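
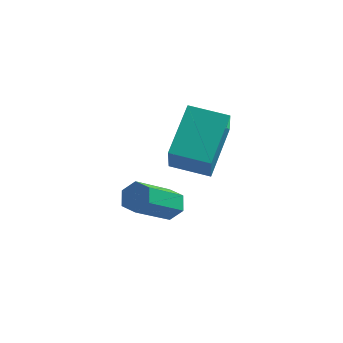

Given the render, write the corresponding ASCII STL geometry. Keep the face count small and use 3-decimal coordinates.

solid 
facet normal 0.413 0.644 -0.644
outer loop
vertex 2.289 3.675 -3.805
vertex 1.892 3.531 -4.203
vertex 1.788 3.967 -3.834
endloop
endfacet
facet normal 0.292 0.577 0.763
outer loop
vertex 2.289 3.675 -3.805
vertex 1.788 3.967 -3.834
vertex 1.506 2.453 -2.58
endloop
endfacet
facet normal 0.291 0.577 0.763
outer loop
vertex 1.506 2.453 -2.58
vertex 1.788 3.967 -3.834
vertex 1.005 2.744 -2.609
endloop
endfacet
facet normal -0.411 -0.644 0.646
outer loop
vertex 1.506 2.453 -2.58
vertex 1.005 2.744 -2.609
vertex 1.108 2.309 -2.977
endloop
endfacet
facet normal 0.413 0.644 -0.644
outer loop
vertex 1.788 3.967 -3.834
vertex 1.892 3.531 -4.203
vertex 1.391 3.823 -4.232
endloop
endfacet
facet normal -0.602 0.724 0.338
outer loop
vertex 1.788 3.967 -3.834
vertex 1.391 3.823 -4.232
vertex 1.005 2.744 -2.609
endloop
endfacet
facet normal -0.601 0.724 0.338
outer loop
vertex 1.005 2.744 -2.609
vertex 1.391 3.823 -4.232
vertex 0.608 2.6 -3.006
endloop
endfacet
facet normal -0.412 -0.643 0.645
outer loop
vertex 1.005 2.744 -2.609
vertex 0.608 2.6 -3.006
vertex 1.108 2.309 -2.977
endloop
endfacet
facet normal 0.412 0.643 -0.646
outer loop
vertex 1.391 3.823 -4.232
vertex 1.892 3.531 -4.203
vertex 1.494 3.387 -4.6
endloop
endfacet
facet normal -0.894 0.147 -0.424
outer loop
vertex 1.391 3.823 -4.232
vertex 1.494 3.387 -4.6
vertex 0.608 2.6 -3.006
endloop
endfacet
facet normal -0.894 0.148 -0.424
outer loop
vertex 0.608 2.6 -3.006
vertex 1.494 3.387 -4.6
vertex 0.711 2.165 -3.375
endloop
endfacet
facet normal -0.412 -0.644 0.644
outer loop
vertex 0.608 2.6 -3.006
vertex 0.711 2.165 -3.375
vertex 1.108 2.309 -2.977
endloop
endfacet
facet normal 0.411 0.644 -0.646
outer loop
vertex 1.494 3.387 -4.6
vertex 1.892 3.531 -4.203
vertex 1.995 3.096 -4.571
endloop
endfacet
facet normal -0.291 -0.578 -0.762
outer loop
vertex 1.494 3.387 -4.6
vertex 1.995 3.096 -4.571
vertex 0.711 2.165 -3.375
endloop
endfacet
facet normal -0.292 -0.577 -0.763
outer loop
vertex 0.711 2.165 -3.375
vertex 1.995 3.096 -4.571
vertex 1.212 1.873 -3.346
endloop
endfacet
facet normal -0.413 -0.644 0.644
outer loop
vertex 0.711 2.165 -3.375
vertex 1.212 1.873 -3.346
vertex 1.108 2.309 -2.977
endloop
endfacet
facet normal 0.412 0.643 -0.645
outer loop
vertex 1.995 3.096 -4.571
vertex 1.892 3.531 -4.203
vertex 2.392 3.24 -4.174
endloop
endfacet
facet normal 0.601 -0.724 -0.339
outer loop
vertex 1.995 3.096 -4.571
vertex 2.392 3.24 -4.174
vertex 1.212 1.873 -3.346
endloop
endfacet
facet normal 0.601 -0.724 -0.338
outer loop
vertex 1.212 1.873 -3.346
vertex 2.392 3.24 -4.174
vertex 1.609 2.017 -2.948
endloop
endfacet
facet normal -0.413 -0.644 0.644
outer loop
vertex 1.212 1.873 -3.346
vertex 1.609 2.017 -2.948
vertex 1.108 2.309 -2.977
endloop
endfacet
facet normal 0.412 0.644 -0.644
outer loop
vertex 2.392 3.24 -4.174
vertex 1.892 3.531 -4.203
vertex 2.289 3.675 -3.805
endloop
endfacet
facet normal 0.894 -0.148 0.424
outer loop
vertex 2.392 3.24 -4.174
vertex 2.289 3.675 -3.805
vertex 1.609 2.017 -2.948
endloop
endfacet
facet normal 0.893 -0.147 0.424
outer loop
vertex 1.609 2.017 -2.948
vertex 2.289 3.675 -3.805
vertex 1.506 2.453 -2.58
endloop
endfacet
facet normal -0.412 -0.643 0.646
outer loop
vertex 1.609 2.017 -2.948
vertex 1.506 2.453 -2.58
vertex 1.108 2.309 -2.977
endloop
endfacet
facet normal -0.987 0.039 0.159
outer loop
vertex 2.429 3.642 0.518
vertex 2.257 4.458 -0.753
vertex 2.201 2.015 -0.495
endloop
endfacet
facet normal 0.113 -0.537 0.836
outer loop
vertex 3.523 1.962 -0.707
vertex 2.429 3.642 0.518
vertex 2.201 2.015 -0.495
endloop
endfacet
facet normal -0.987 0.039 0.159
outer loop
vertex 2.201 2.015 -0.495
vertex 2.257 4.458 -0.753
vertex 2.029 2.831 -1.766
endloop
endfacet
facet normal -0.118 -0.843 -0.525
outer loop
vertex 2.029 2.831 -1.766
vertex 3.523 1.962 -0.707
vertex 2.201 2.015 -0.495
endloop
endfacet
facet normal 0.118 0.843 0.525
outer loop
vertex 2.429 3.642 0.518
vertex 3.579 4.405 -0.965
vertex 2.257 4.458 -0.753
endloop
endfacet
facet normal 0.113 -0.537 0.836
outer loop
vertex 3.751 3.589 0.306
vertex 2.429 3.642 0.518
vertex 3.523 1.962 -0.707
endloop
endfacet
facet normal 0.118 0.843 0.525
outer loop
vertex 3.751 3.589 0.306
vertex 3.579 4.405 -0.965
vertex 2.429 3.642 0.518
endloop
endfacet
facet normal -0.113 0.537 -0.836
outer loop
vertex 2.257 4.458 -0.753
vertex 3.579 4.405 -0.965
vertex 2.029 2.831 -1.766
endloop
endfacet
facet normal -0.118 -0.843 -0.525
outer loop
vertex 3.351 2.778 -1.978
vertex 3.523 1.962 -0.707
vertex 2.029 2.831 -1.766
endloop
endfacet
facet normal -0.113 0.537 -0.836
outer loop
vertex 2.029 2.831 -1.766
vertex 3.579 4.405 -0.965
vertex 3.351 2.778 -1.978
endloop
endfacet
facet normal 0.987 -0.039 -0.159
outer loop
vertex 3.351 2.778 -1.978
vertex 3.751 3.589 0.306
vertex 3.523 1.962 -0.707
endloop
endfacet
facet normal 0.987 -0.039 -0.159
outer loop
vertex 3.579 4.405 -0.965
vertex 3.751 3.589 0.306
vertex 3.351 2.778 -1.978
endloop
endfacet

endsolid


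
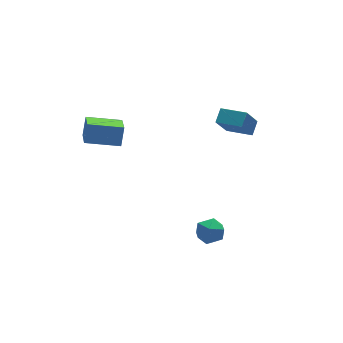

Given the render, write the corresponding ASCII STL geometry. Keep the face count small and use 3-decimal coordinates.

solid 
facet normal -0.904 0.394 0.165
outer loop
vertex -3.88 1.669 3.502
vertex -3.373 3.145 2.755
vertex -4.278 1.231 2.367
endloop
endfacet
facet normal -0.293 -0.853 0.432
outer loop
vertex -2.407 0.415 2.025
vertex -3.88 1.669 3.502
vertex -4.278 1.231 2.367
endloop
endfacet
facet normal -0.904 0.394 0.165
outer loop
vertex -4.278 1.231 2.367
vertex -3.373 3.145 2.755
vertex -3.771 2.707 1.62
endloop
endfacet
facet normal -0.311 -0.342 -0.887
outer loop
vertex -3.771 2.707 1.62
vertex -2.407 0.415 2.025
vertex -4.278 1.231 2.367
endloop
endfacet
facet normal 0.311 0.342 0.887
outer loop
vertex -3.88 1.669 3.502
vertex -1.502 2.329 2.413
vertex -3.373 3.145 2.755
endloop
endfacet
facet normal -0.293 -0.853 0.432
outer loop
vertex -2.009 0.853 3.16
vertex -3.88 1.669 3.502
vertex -2.407 0.415 2.025
endloop
endfacet
facet normal 0.311 0.342 0.887
outer loop
vertex -2.009 0.853 3.16
vertex -1.502 2.329 2.413
vertex -3.88 1.669 3.502
endloop
endfacet
facet normal 0.293 0.853 -0.432
outer loop
vertex -3.373 3.145 2.755
vertex -1.502 2.329 2.413
vertex -3.771 2.707 1.62
endloop
endfacet
facet normal -0.311 -0.342 -0.887
outer loop
vertex -1.9 1.891 1.278
vertex -2.407 0.415 2.025
vertex -3.771 2.707 1.62
endloop
endfacet
facet normal 0.293 0.853 -0.432
outer loop
vertex -3.771 2.707 1.62
vertex -1.502 2.329 2.413
vertex -1.9 1.891 1.278
endloop
endfacet
facet normal 0.904 -0.394 -0.165
outer loop
vertex -1.9 1.891 1.278
vertex -2.009 0.853 3.16
vertex -2.407 0.415 2.025
endloop
endfacet
facet normal 0.904 -0.394 -0.165
outer loop
vertex -1.502 2.329 2.413
vertex -2.009 0.853 3.16
vertex -1.9 1.891 1.278
endloop
endfacet
facet normal -0.053 0.865 -0.499
outer loop
vertex 1.424 -3.289 -4.361
vertex 0.544 -3.143 -4.014
vertex 1.307 -2.82 -3.535
endloop
endfacet
facet normal 0.621 0.716 -0.319
outer loop
vertex 1.424 -3.289 -4.361
vertex 1.307 -2.82 -3.535
vertex 2.007 -3.467 -3.624
endloop
endfacet
facet normal 0.791 0.086 -0.605
outer loop
vertex 1.424 -3.289 -4.361
vertex 2.007 -3.467 -3.624
vertex 1.677 -4.189 -4.158
endloop
endfacet
facet normal 0.222 -0.155 -0.963
outer loop
vertex 1.424 -3.289 -4.361
vertex 1.677 -4.189 -4.158
vertex 0.773 -3.989 -4.399
endloop
endfacet
facet normal -0.299 0.327 -0.896
outer loop
vertex 1.424 -3.289 -4.361
vertex 0.773 -3.989 -4.399
vertex 0.544 -3.143 -4.014
endloop
endfacet
facet normal 0.651 0.650 0.392
outer loop
vertex 2.007 -3.467 -3.624
vertex 1.307 -2.82 -3.535
vertex 1.487 -3.431 -2.821
endloop
endfacet
facet normal -0.441 0.892 0.101
outer loop
vertex 1.307 -2.82 -3.535
vertex 0.544 -3.143 -4.014
vertex 0.583 -3.231 -3.062
endloop
endfacet
facet normal -0.839 0.021 -0.544
outer loop
vertex 0.544 -3.143 -4.014
vertex 0.773 -3.989 -4.399
vertex 0.253 -3.953 -3.596
endloop
endfacet
facet normal 0.006 -0.759 -0.651
outer loop
vertex 0.773 -3.989 -4.399
vertex 1.677 -4.189 -4.158
vertex 0.953 -4.6 -3.685
endloop
endfacet
facet normal 0.926 -0.370 -0.072
outer loop
vertex 1.677 -4.189 -4.158
vertex 2.007 -3.467 -3.624
vertex 1.716 -4.277 -3.206
endloop
endfacet
facet normal -0.222 0.155 0.963
outer loop
vertex 0.836 -4.131 -2.859
vertex 1.487 -3.431 -2.821
vertex 0.583 -3.231 -3.062
endloop
endfacet
facet normal -0.791 -0.086 0.605
outer loop
vertex 0.836 -4.131 -2.859
vertex 0.583 -3.231 -3.062
vertex 0.253 -3.953 -3.596
endloop
endfacet
facet normal -0.621 -0.716 0.319
outer loop
vertex 0.836 -4.131 -2.859
vertex 0.253 -3.953 -3.596
vertex 0.953 -4.6 -3.685
endloop
endfacet
facet normal 0.053 -0.865 0.499
outer loop
vertex 0.836 -4.131 -2.859
vertex 0.953 -4.6 -3.685
vertex 1.716 -4.277 -3.206
endloop
endfacet
facet normal 0.299 -0.327 0.896
outer loop
vertex 0.836 -4.131 -2.859
vertex 1.716 -4.277 -3.206
vertex 1.487 -3.431 -2.821
endloop
endfacet
facet normal -0.006 0.759 0.651
outer loop
vertex 0.583 -3.231 -3.062
vertex 1.487 -3.431 -2.821
vertex 1.307 -2.82 -3.535
endloop
endfacet
facet normal -0.926 0.370 0.072
outer loop
vertex 0.253 -3.953 -3.596
vertex 0.583 -3.231 -3.062
vertex 0.544 -3.143 -4.014
endloop
endfacet
facet normal -0.651 -0.650 -0.392
outer loop
vertex 0.953 -4.6 -3.685
vertex 0.253 -3.953 -3.596
vertex 0.773 -3.989 -4.399
endloop
endfacet
facet normal 0.441 -0.892 -0.101
outer loop
vertex 1.716 -4.277 -3.206
vertex 0.953 -4.6 -3.685
vertex 1.677 -4.189 -4.158
endloop
endfacet
facet normal 0.839 -0.021 0.544
outer loop
vertex 1.487 -3.431 -2.821
vertex 1.716 -4.277 -3.206
vertex 2.007 -3.467 -3.624
endloop
endfacet
facet normal -0.598 -0.588 -0.544
outer loop
vertex 3.614 -2.435 3.799
vertex 2.616 -1.196 3.557
vertex 4.532 -1.987 2.305
endloop
endfacet
facet normal 0.621 -0.769 0.151
outer loop
vertex 5.124 -1.404 2.843
vertex 3.614 -2.435 3.799
vertex 4.532 -1.987 2.305
endloop
endfacet
facet normal -0.598 -0.589 -0.544
outer loop
vertex 4.532 -1.987 2.305
vertex 2.616 -1.196 3.557
vertex 3.533 -0.748 2.063
endloop
endfacet
facet normal 0.507 0.247 -0.826
outer loop
vertex 3.533 -0.748 2.063
vertex 5.124 -1.404 2.843
vertex 4.532 -1.987 2.305
endloop
endfacet
facet normal -0.507 -0.247 0.826
outer loop
vertex 3.614 -2.435 3.799
vertex 3.208 -0.613 4.095
vertex 2.616 -1.196 3.557
endloop
endfacet
facet normal 0.621 -0.770 0.150
outer loop
vertex 4.207 -1.852 4.337
vertex 3.614 -2.435 3.799
vertex 5.124 -1.404 2.843
endloop
endfacet
facet normal -0.507 -0.247 0.826
outer loop
vertex 4.207 -1.852 4.337
vertex 3.208 -0.613 4.095
vertex 3.614 -2.435 3.799
endloop
endfacet
facet normal -0.621 0.769 -0.150
outer loop
vertex 2.616 -1.196 3.557
vertex 3.208 -0.613 4.095
vertex 3.533 -0.748 2.063
endloop
endfacet
facet normal 0.507 0.247 -0.826
outer loop
vertex 4.126 -0.165 2.601
vertex 5.124 -1.404 2.843
vertex 3.533 -0.748 2.063
endloop
endfacet
facet normal -0.620 0.770 -0.150
outer loop
vertex 3.533 -0.748 2.063
vertex 3.208 -0.613 4.095
vertex 4.126 -0.165 2.601
endloop
endfacet
facet normal 0.599 0.588 0.544
outer loop
vertex 4.126 -0.165 2.601
vertex 4.207 -1.852 4.337
vertex 5.124 -1.404 2.843
endloop
endfacet
facet normal 0.598 0.589 0.544
outer loop
vertex 3.208 -0.613 4.095
vertex 4.207 -1.852 4.337
vertex 4.126 -0.165 2.601
endloop
endfacet

endsolid


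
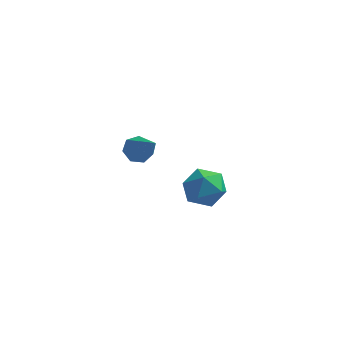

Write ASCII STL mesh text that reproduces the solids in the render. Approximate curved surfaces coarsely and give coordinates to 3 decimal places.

solid 
facet normal 0.102 0.269 0.958
outer loop
vertex 1.092 2.465 -1.606
vertex 1.598 1.428 -1.369
vertex 2.261 2.345 -1.697
endloop
endfacet
facet normal 0.127 0.839 0.529
outer loop
vertex 1.092 2.465 -1.606
vertex 2.261 2.345 -1.697
vertex 1.666 2.95 -2.513
endloop
endfacet
facet normal -0.482 0.862 0.156
outer loop
vertex 1.092 2.465 -1.606
vertex 1.666 2.95 -2.513
vertex 0.636 2.407 -2.69
endloop
endfacet
facet normal -0.883 0.306 0.355
outer loop
vertex 1.092 2.465 -1.606
vertex 0.636 2.407 -2.69
vertex 0.594 1.466 -1.983
endloop
endfacet
facet normal -0.522 -0.061 0.851
outer loop
vertex 1.092 2.465 -1.606
vertex 0.594 1.466 -1.983
vertex 1.598 1.428 -1.369
endloop
endfacet
facet normal 0.663 0.745 0.069
outer loop
vertex 1.666 2.95 -2.513
vertex 2.261 2.345 -1.697
vertex 2.526 2.214 -2.837
endloop
endfacet
facet normal 0.623 -0.178 0.762
outer loop
vertex 2.261 2.345 -1.697
vertex 1.598 1.428 -1.369
vertex 2.484 1.273 -2.13
endloop
endfacet
facet normal -0.387 -0.710 0.588
outer loop
vertex 1.598 1.428 -1.369
vertex 0.594 1.466 -1.983
vertex 1.454 0.73 -2.307
endloop
endfacet
facet normal -0.970 -0.116 -0.212
outer loop
vertex 0.594 1.466 -1.983
vertex 0.636 2.407 -2.69
vertex 0.859 1.335 -3.123
endloop
endfacet
facet normal -0.321 0.783 -0.533
outer loop
vertex 0.636 2.407 -2.69
vertex 1.666 2.95 -2.513
vertex 1.522 2.252 -3.451
endloop
endfacet
facet normal 0.883 -0.306 -0.355
outer loop
vertex 2.028 1.215 -3.214
vertex 2.526 2.214 -2.837
vertex 2.484 1.273 -2.13
endloop
endfacet
facet normal 0.482 -0.862 -0.156
outer loop
vertex 2.028 1.215 -3.214
vertex 2.484 1.273 -2.13
vertex 1.454 0.73 -2.307
endloop
endfacet
facet normal -0.127 -0.839 -0.529
outer loop
vertex 2.028 1.215 -3.214
vertex 1.454 0.73 -2.307
vertex 0.859 1.335 -3.123
endloop
endfacet
facet normal -0.102 -0.269 -0.958
outer loop
vertex 2.028 1.215 -3.214
vertex 0.859 1.335 -3.123
vertex 1.522 2.252 -3.451
endloop
endfacet
facet normal 0.522 0.061 -0.851
outer loop
vertex 2.028 1.215 -3.214
vertex 1.522 2.252 -3.451
vertex 2.526 2.214 -2.837
endloop
endfacet
facet normal 0.970 0.116 0.212
outer loop
vertex 2.484 1.273 -2.13
vertex 2.526 2.214 -2.837
vertex 2.261 2.345 -1.697
endloop
endfacet
facet normal 0.321 -0.783 0.533
outer loop
vertex 1.454 0.73 -2.307
vertex 2.484 1.273 -2.13
vertex 1.598 1.428 -1.369
endloop
endfacet
facet normal -0.663 -0.745 -0.069
outer loop
vertex 0.859 1.335 -3.123
vertex 1.454 0.73 -2.307
vertex 0.594 1.466 -1.983
endloop
endfacet
facet normal -0.623 0.178 -0.762
outer loop
vertex 1.522 2.252 -3.451
vertex 0.859 1.335 -3.123
vertex 0.636 2.407 -2.69
endloop
endfacet
facet normal 0.387 0.710 -0.588
outer loop
vertex 2.526 2.214 -2.837
vertex 1.522 2.252 -3.451
vertex 1.666 2.95 -2.513
endloop
endfacet
facet normal -0.495 0.547 -0.675
outer loop
vertex -0.363 -2.239 2.129
vertex -0.712 -1.881 2.675
vertex -0.072 -1.709 2.345
endloop
endfacet
facet normal 0.855 -0.295 -0.427
outer loop
vertex -0.363 -2.239 2.129
vertex -0.072 -1.709 2.345
vertex 0.352 -3.059 4.125
endloop
endfacet
facet normal -0.495 0.548 -0.675
outer loop
vertex -0.072 -1.709 2.345
vertex -0.712 -1.881 2.675
vertex -0.263 -1.309 2.81
endloop
endfacet
facet normal 0.926 0.371 0.061
outer loop
vertex -0.072 -1.709 2.345
vertex -0.263 -1.309 2.81
vertex 0.352 -3.059 4.125
endloop
endfacet
facet normal -0.495 0.548 -0.675
outer loop
vertex -0.263 -1.309 2.81
vertex -0.712 -1.881 2.675
vertex -0.792 -1.34 3.173
endloop
endfacet
facet normal 0.411 0.636 0.653
outer loop
vertex -0.263 -1.309 2.81
vertex -0.792 -1.34 3.173
vertex 0.352 -3.059 4.125
endloop
endfacet
facet normal -0.494 0.548 -0.675
outer loop
vertex -0.792 -1.34 3.173
vertex -0.712 -1.881 2.675
vertex -1.261 -1.778 3.161
endloop
endfacet
facet normal -0.303 0.300 0.905
outer loop
vertex -0.792 -1.34 3.173
vertex -1.261 -1.778 3.161
vertex 0.352 -3.059 4.125
endloop
endfacet
facet normal -0.495 0.547 -0.675
outer loop
vertex -1.261 -1.778 3.161
vertex -0.712 -1.881 2.675
vertex -1.316 -2.294 2.783
endloop
endfacet
facet normal -0.679 -0.385 0.625
outer loop
vertex -1.261 -1.778 3.161
vertex -1.316 -2.294 2.783
vertex 0.352 -3.059 4.125
endloop
endfacet
facet normal -0.495 0.548 -0.674
outer loop
vertex -1.316 -2.294 2.783
vertex -0.712 -1.881 2.675
vertex -0.917 -2.499 2.323
endloop
endfacet
facet normal -0.434 -0.901 0.025
outer loop
vertex -1.316 -2.294 2.783
vertex -0.917 -2.499 2.323
vertex 0.352 -3.059 4.125
endloop
endfacet
facet normal -0.494 0.548 -0.675
outer loop
vertex -0.917 -2.499 2.323
vertex -0.712 -1.881 2.675
vertex -0.363 -2.239 2.129
endloop
endfacet
facet normal 0.249 -0.861 -0.443
outer loop
vertex -0.917 -2.499 2.323
vertex -0.363 -2.239 2.129
vertex 0.352 -3.059 4.125
endloop
endfacet

endsolid


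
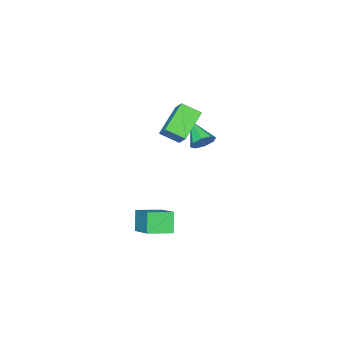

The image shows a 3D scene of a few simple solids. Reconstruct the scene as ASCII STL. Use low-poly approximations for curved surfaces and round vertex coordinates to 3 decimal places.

solid 
facet normal 0.352 0.795 -0.494
outer loop
vertex -2.907 0.485 0.361
vertex -3.332 0.285 -0.263
vertex -3.452 0.73 0.367
endloop
endfacet
facet normal 0.061 0.111 0.992
outer loop
vertex -2.907 0.485 0.361
vertex -3.452 0.73 0.367
vertex -3.948 -1.105 0.603
endloop
endfacet
facet normal 0.353 0.795 -0.494
outer loop
vertex -3.452 0.73 0.367
vertex -3.332 0.285 -0.263
vertex -3.926 0.715 0.004
endloop
endfacet
facet normal -0.593 0.258 0.763
outer loop
vertex -3.452 0.73 0.367
vertex -3.926 0.715 0.004
vertex -3.948 -1.105 0.603
endloop
endfacet
facet normal 0.353 0.794 -0.494
outer loop
vertex -3.926 0.715 0.004
vertex -3.332 0.285 -0.263
vertex -4.052 0.448 -0.515
endloop
endfacet
facet normal -0.977 0.077 0.198
outer loop
vertex -3.926 0.715 0.004
vertex -4.052 0.448 -0.515
vertex -3.948 -1.105 0.603
endloop
endfacet
facet normal 0.353 0.795 -0.494
outer loop
vertex -4.052 0.448 -0.515
vertex -3.332 0.285 -0.263
vertex -3.756 0.086 -0.886
endloop
endfacet
facet normal -0.868 -0.327 -0.374
outer loop
vertex -4.052 0.448 -0.515
vertex -3.756 0.086 -0.886
vertex -3.948 -1.105 0.603
endloop
endfacet
facet normal 0.353 0.794 -0.494
outer loop
vertex -3.756 0.086 -0.886
vertex -3.332 0.285 -0.263
vertex -3.211 -0.16 -0.892
endloop
endfacet
facet normal -0.330 -0.716 -0.615
outer loop
vertex -3.756 0.086 -0.886
vertex -3.211 -0.16 -0.892
vertex -3.948 -1.105 0.603
endloop
endfacet
facet normal 0.352 0.795 -0.494
outer loop
vertex -3.211 -0.16 -0.892
vertex -3.332 0.285 -0.263
vertex -2.738 -0.144 -0.529
endloop
endfacet
facet normal 0.325 -0.864 -0.386
outer loop
vertex -3.211 -0.16 -0.892
vertex -2.738 -0.144 -0.529
vertex -3.948 -1.105 0.603
endloop
endfacet
facet normal 0.352 0.795 -0.494
outer loop
vertex -2.738 -0.144 -0.529
vertex -3.332 0.285 -0.263
vertex -2.612 0.123 -0.01
endloop
endfacet
facet normal 0.709 -0.682 0.179
outer loop
vertex -2.738 -0.144 -0.529
vertex -2.612 0.123 -0.01
vertex -3.948 -1.105 0.603
endloop
endfacet
facet normal 0.353 0.794 -0.495
outer loop
vertex -2.612 0.123 -0.01
vertex -3.332 0.285 -0.263
vertex -2.907 0.485 0.361
endloop
endfacet
facet normal 0.600 -0.279 0.750
outer loop
vertex -2.612 0.123 -0.01
vertex -2.907 0.485 0.361
vertex -3.948 -1.105 0.603
endloop
endfacet
facet normal -0.847 -0.137 0.513
outer loop
vertex -1.954 -0.142 3.502
vertex -2.479 0.844 2.897
vertex -2.377 -0.924 2.595
endloop
endfacet
facet normal 0.414 -0.776 0.476
outer loop
vertex -0.641 -0.644 1.543
vertex -1.954 -0.142 3.502
vertex -2.377 -0.924 2.595
endloop
endfacet
facet normal -0.847 -0.137 0.514
outer loop
vertex -2.377 -0.924 2.595
vertex -2.479 0.844 2.897
vertex -2.903 0.062 1.99
endloop
endfacet
facet normal -0.333 -0.616 -0.714
outer loop
vertex -2.903 0.062 1.99
vertex -0.641 -0.644 1.543
vertex -2.377 -0.924 2.595
endloop
endfacet
facet normal 0.333 0.616 0.714
outer loop
vertex -1.954 -0.142 3.502
vertex -0.743 1.124 1.845
vertex -2.479 0.844 2.897
endloop
endfacet
facet normal 0.413 -0.776 0.476
outer loop
vertex -0.217 0.138 2.45
vertex -1.954 -0.142 3.502
vertex -0.641 -0.644 1.543
endloop
endfacet
facet normal 0.333 0.616 0.714
outer loop
vertex -0.217 0.138 2.45
vertex -0.743 1.124 1.845
vertex -1.954 -0.142 3.502
endloop
endfacet
facet normal -0.414 0.776 -0.476
outer loop
vertex -2.479 0.844 2.897
vertex -0.743 1.124 1.845
vertex -2.903 0.062 1.99
endloop
endfacet
facet normal -0.333 -0.616 -0.714
outer loop
vertex -1.166 0.342 0.938
vertex -0.641 -0.644 1.543
vertex -2.903 0.062 1.99
endloop
endfacet
facet normal -0.414 0.776 -0.476
outer loop
vertex -2.903 0.062 1.99
vertex -0.743 1.124 1.845
vertex -1.166 0.342 0.938
endloop
endfacet
facet normal 0.847 0.136 -0.513
outer loop
vertex -1.166 0.342 0.938
vertex -0.217 0.138 2.45
vertex -0.641 -0.644 1.543
endloop
endfacet
facet normal 0.847 0.137 -0.513
outer loop
vertex -0.743 1.124 1.845
vertex -0.217 0.138 2.45
vertex -1.166 0.342 0.938
endloop
endfacet
facet normal -0.803 0.561 -0.201
outer loop
vertex 3.136 3.451 -0.702
vertex 3.727 3.901 -1.805
vertex 2.369 1.993 -1.707
endloop
endfacet
facet normal -0.444 -0.338 0.830
outer loop
vertex 3.533 1.179 -1.415
vertex 3.136 3.451 -0.702
vertex 2.369 1.993 -1.707
endloop
endfacet
facet normal -0.803 0.561 -0.201
outer loop
vertex 2.369 1.993 -1.707
vertex 3.727 3.901 -1.805
vertex 2.96 2.443 -2.81
endloop
endfacet
facet normal -0.397 -0.755 -0.521
outer loop
vertex 2.96 2.443 -2.81
vertex 3.533 1.179 -1.415
vertex 2.369 1.993 -1.707
endloop
endfacet
facet normal 0.397 0.755 0.521
outer loop
vertex 3.136 3.451 -0.702
vertex 4.891 3.087 -1.513
vertex 3.727 3.901 -1.805
endloop
endfacet
facet normal -0.444 -0.338 0.830
outer loop
vertex 4.3 2.637 -0.41
vertex 3.136 3.451 -0.702
vertex 3.533 1.179 -1.415
endloop
endfacet
facet normal 0.397 0.755 0.521
outer loop
vertex 4.3 2.637 -0.41
vertex 4.891 3.087 -1.513
vertex 3.136 3.451 -0.702
endloop
endfacet
facet normal 0.444 0.338 -0.830
outer loop
vertex 3.727 3.901 -1.805
vertex 4.891 3.087 -1.513
vertex 2.96 2.443 -2.81
endloop
endfacet
facet normal -0.397 -0.755 -0.521
outer loop
vertex 4.124 1.629 -2.518
vertex 3.533 1.179 -1.415
vertex 2.96 2.443 -2.81
endloop
endfacet
facet normal 0.444 0.338 -0.830
outer loop
vertex 2.96 2.443 -2.81
vertex 4.891 3.087 -1.513
vertex 4.124 1.629 -2.518
endloop
endfacet
facet normal 0.803 -0.561 0.201
outer loop
vertex 4.124 1.629 -2.518
vertex 4.3 2.637 -0.41
vertex 3.533 1.179 -1.415
endloop
endfacet
facet normal 0.803 -0.561 0.201
outer loop
vertex 4.891 3.087 -1.513
vertex 4.3 2.637 -0.41
vertex 4.124 1.629 -2.518
endloop
endfacet

endsolid


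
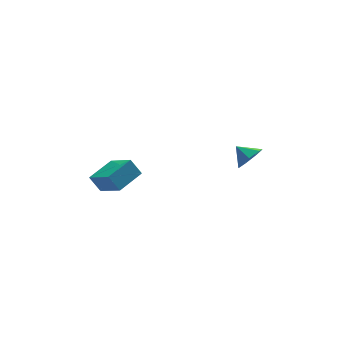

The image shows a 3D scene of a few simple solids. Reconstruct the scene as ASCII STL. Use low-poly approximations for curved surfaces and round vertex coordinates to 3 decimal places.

solid 
facet normal 0.468 -0.707 -0.529
outer loop
vertex 4.235 0.185 3.306
vertex 3.844 0.536 2.491
vertex 4.684 0.778 2.911
endloop
endfacet
facet normal 0.284 0.374 0.883
outer loop
vertex 4.235 0.185 3.306
vertex 4.684 0.778 2.911
vertex 3.296 1.364 3.109
endloop
endfacet
facet normal 0.468 -0.708 -0.529
outer loop
vertex 4.684 0.778 2.911
vertex 3.844 0.536 2.491
vertex 4.501 1.188 2.2
endloop
endfacet
facet normal 0.405 0.833 0.376
outer loop
vertex 4.684 0.778 2.911
vertex 4.501 1.188 2.2
vertex 3.296 1.364 3.109
endloop
endfacet
facet normal 0.469 -0.708 -0.528
outer loop
vertex 4.501 1.188 2.2
vertex 3.844 0.536 2.491
vertex 3.823 1.107 1.707
endloop
endfacet
facet normal 0.011 0.984 -0.176
outer loop
vertex 4.501 1.188 2.2
vertex 3.823 1.107 1.707
vertex 3.296 1.364 3.109
endloop
endfacet
facet normal 0.468 -0.708 -0.528
outer loop
vertex 3.823 1.107 1.707
vertex 3.844 0.536 2.491
vertex 3.161 0.596 1.805
endloop
endfacet
facet normal -0.603 0.713 -0.357
outer loop
vertex 3.823 1.107 1.707
vertex 3.161 0.596 1.805
vertex 3.296 1.364 3.109
endloop
endfacet
facet normal 0.469 -0.708 -0.529
outer loop
vertex 3.161 0.596 1.805
vertex 3.844 0.536 2.491
vertex 3.014 0.04 2.419
endloop
endfacet
facet normal -0.974 0.224 -0.031
outer loop
vertex 3.161 0.596 1.805
vertex 3.014 0.04 2.419
vertex 3.296 1.364 3.109
endloop
endfacet
facet normal 0.469 -0.708 -0.529
outer loop
vertex 3.014 0.04 2.419
vertex 3.844 0.536 2.491
vertex 3.491 -0.143 3.087
endloop
endfacet
facet normal -0.823 -0.115 0.556
outer loop
vertex 3.014 0.04 2.419
vertex 3.491 -0.143 3.087
vertex 3.296 1.364 3.109
endloop
endfacet
facet normal 0.468 -0.708 -0.529
outer loop
vertex 3.491 -0.143 3.087
vertex 3.844 0.536 2.491
vertex 4.235 0.185 3.306
endloop
endfacet
facet normal -0.263 -0.048 0.964
outer loop
vertex 3.491 -0.143 3.087
vertex 4.235 0.185 3.306
vertex 3.296 1.364 3.109
endloop
endfacet
facet normal -0.427 0.389 0.816
outer loop
vertex -4.231 1.645 2.233
vertex -2.638 2.507 2.656
vertex -4.846 3.332 1.107
endloop
endfacet
facet normal -0.856 -0.464 -0.227
outer loop
vertex -4.342 2.873 0.144
vertex -4.231 1.645 2.233
vertex -4.846 3.332 1.107
endloop
endfacet
facet normal -0.427 0.389 0.816
outer loop
vertex -4.846 3.332 1.107
vertex -2.638 2.507 2.656
vertex -3.253 4.194 1.53
endloop
endfacet
facet normal -0.290 0.796 -0.531
outer loop
vertex -3.253 4.194 1.53
vertex -4.342 2.873 0.144
vertex -4.846 3.332 1.107
endloop
endfacet
facet normal 0.290 -0.796 0.531
outer loop
vertex -4.231 1.645 2.233
vertex -2.134 2.048 1.693
vertex -2.638 2.507 2.656
endloop
endfacet
facet normal -0.856 -0.464 -0.227
outer loop
vertex -3.727 1.186 1.27
vertex -4.231 1.645 2.233
vertex -4.342 2.873 0.144
endloop
endfacet
facet normal 0.290 -0.796 0.531
outer loop
vertex -3.727 1.186 1.27
vertex -2.134 2.048 1.693
vertex -4.231 1.645 2.233
endloop
endfacet
facet normal 0.856 0.464 0.227
outer loop
vertex -2.638 2.507 2.656
vertex -2.134 2.048 1.693
vertex -3.253 4.194 1.53
endloop
endfacet
facet normal -0.290 0.796 -0.531
outer loop
vertex -2.749 3.735 0.567
vertex -4.342 2.873 0.144
vertex -3.253 4.194 1.53
endloop
endfacet
facet normal 0.856 0.464 0.227
outer loop
vertex -3.253 4.194 1.53
vertex -2.134 2.048 1.693
vertex -2.749 3.735 0.567
endloop
endfacet
facet normal 0.427 -0.389 -0.816
outer loop
vertex -2.749 3.735 0.567
vertex -3.727 1.186 1.27
vertex -4.342 2.873 0.144
endloop
endfacet
facet normal 0.427 -0.389 -0.816
outer loop
vertex -2.134 2.048 1.693
vertex -3.727 1.186 1.27
vertex -2.749 3.735 0.567
endloop
endfacet

endsolid


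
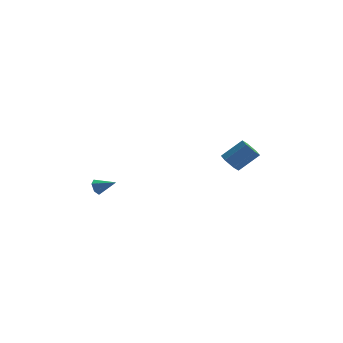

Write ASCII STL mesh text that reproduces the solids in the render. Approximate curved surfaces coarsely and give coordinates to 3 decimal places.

solid 
facet normal -0.888 0.222 -0.404
outer loop
vertex -4.272 -2.066 1.067
vertex -4.428 -1.809 1.551
vertex -4.167 -1.511 1.141
endloop
endfacet
facet normal 0.714 -0.042 -0.699
outer loop
vertex -4.272 -2.066 1.067
vertex -4.167 -1.511 1.141
vertex -3.292 -2.091 2.069
endloop
endfacet
facet normal -0.887 0.220 -0.405
outer loop
vertex -4.167 -1.511 1.141
vertex -4.428 -1.809 1.551
vertex -4.324 -1.253 1.625
endloop
endfacet
facet normal 0.665 0.727 -0.172
outer loop
vertex -4.167 -1.511 1.141
vertex -4.324 -1.253 1.625
vertex -3.292 -2.091 2.069
endloop
endfacet
facet normal -0.888 0.220 -0.403
outer loop
vertex -4.324 -1.253 1.625
vertex -4.428 -1.809 1.551
vertex -4.584 -1.551 2.035
endloop
endfacet
facet normal 0.270 0.689 0.672
outer loop
vertex -4.324 -1.253 1.625
vertex -4.584 -1.551 2.035
vertex -3.292 -2.091 2.069
endloop
endfacet
facet normal -0.888 0.221 -0.404
outer loop
vertex -4.584 -1.551 2.035
vertex -4.428 -1.809 1.551
vertex -4.689 -2.107 1.961
endloop
endfacet
facet normal -0.075 -0.118 0.990
outer loop
vertex -4.584 -1.551 2.035
vertex -4.689 -2.107 1.961
vertex -3.292 -2.091 2.069
endloop
endfacet
facet normal -0.887 0.220 -0.405
outer loop
vertex -4.689 -2.107 1.961
vertex -4.428 -1.809 1.551
vertex -4.532 -2.364 1.477
endloop
endfacet
facet normal -0.026 -0.886 0.462
outer loop
vertex -4.689 -2.107 1.961
vertex -4.532 -2.364 1.477
vertex -3.292 -2.091 2.069
endloop
endfacet
facet normal -0.888 0.220 -0.403
outer loop
vertex -4.532 -2.364 1.477
vertex -4.428 -1.809 1.551
vertex -4.272 -2.066 1.067
endloop
endfacet
facet normal 0.369 -0.847 -0.382
outer loop
vertex -4.532 -2.364 1.477
vertex -4.272 -2.066 1.067
vertex -3.292 -2.091 2.069
endloop
endfacet
facet normal -0.729 -0.172 -0.663
outer loop
vertex 3.57 -0.337 2.587
vertex 3.263 -0.825 3.051
vertex 3.067 -0.112 3.082
endloop
endfacet
facet normal 0.086 0.937 -0.339
outer loop
vertex 3.57 -0.337 2.587
vertex 3.067 -0.112 3.082
vertex 4.803 -0.046 3.705
endloop
endfacet
facet normal 0.085 0.937 -0.337
outer loop
vertex 4.803 -0.046 3.705
vertex 3.067 -0.112 3.082
vertex 4.3 0.178 4.2
endloop
endfacet
facet normal 0.729 0.173 0.663
outer loop
vertex 4.803 -0.046 3.705
vertex 4.3 0.178 4.2
vertex 4.497 -0.535 4.169
endloop
endfacet
facet normal -0.729 -0.172 -0.662
outer loop
vertex 3.067 -0.112 3.082
vertex 3.263 -0.825 3.051
vertex 2.761 -0.601 3.546
endloop
endfacet
facet normal -0.545 0.731 0.411
outer loop
vertex 3.067 -0.112 3.082
vertex 2.761 -0.601 3.546
vertex 4.3 0.178 4.2
endloop
endfacet
facet normal -0.545 0.732 0.410
outer loop
vertex 4.3 0.178 4.2
vertex 2.761 -0.601 3.546
vertex 3.994 -0.31 4.664
endloop
endfacet
facet normal 0.729 0.173 0.662
outer loop
vertex 4.3 0.178 4.2
vertex 3.994 -0.31 4.664
vertex 4.497 -0.535 4.169
endloop
endfacet
facet normal -0.729 -0.172 -0.662
outer loop
vertex 2.761 -0.601 3.546
vertex 3.263 -0.825 3.051
vertex 2.957 -1.314 3.515
endloop
endfacet
facet normal -0.630 -0.206 0.749
outer loop
vertex 2.761 -0.601 3.546
vertex 2.957 -1.314 3.515
vertex 3.994 -0.31 4.664
endloop
endfacet
facet normal -0.630 -0.206 0.749
outer loop
vertex 3.994 -0.31 4.664
vertex 2.957 -1.314 3.515
vertex 4.19 -1.023 4.633
endloop
endfacet
facet normal 0.729 0.172 0.663
outer loop
vertex 3.994 -0.31 4.664
vertex 4.19 -1.023 4.633
vertex 4.497 -0.535 4.169
endloop
endfacet
facet normal -0.729 -0.173 -0.663
outer loop
vertex 2.957 -1.314 3.515
vertex 3.263 -0.825 3.051
vertex 3.46 -1.538 3.02
endloop
endfacet
facet normal -0.085 -0.937 0.338
outer loop
vertex 2.957 -1.314 3.515
vertex 3.46 -1.538 3.02
vertex 4.19 -1.023 4.633
endloop
endfacet
facet normal -0.086 -0.937 0.338
outer loop
vertex 4.19 -1.023 4.633
vertex 3.46 -1.538 3.02
vertex 4.693 -1.248 4.138
endloop
endfacet
facet normal 0.729 0.172 0.663
outer loop
vertex 4.19 -1.023 4.633
vertex 4.693 -1.248 4.138
vertex 4.497 -0.535 4.169
endloop
endfacet
facet normal -0.729 -0.173 -0.662
outer loop
vertex 3.46 -1.538 3.02
vertex 3.263 -0.825 3.051
vertex 3.766 -1.05 2.556
endloop
endfacet
facet normal 0.544 -0.732 -0.410
outer loop
vertex 3.46 -1.538 3.02
vertex 3.766 -1.05 2.556
vertex 4.693 -1.248 4.138
endloop
endfacet
facet normal 0.545 -0.731 -0.411
outer loop
vertex 4.693 -1.248 4.138
vertex 3.766 -1.05 2.556
vertex 4.999 -0.759 3.674
endloop
endfacet
facet normal 0.729 0.172 0.662
outer loop
vertex 4.693 -1.248 4.138
vertex 4.999 -0.759 3.674
vertex 4.497 -0.535 4.169
endloop
endfacet
facet normal -0.729 -0.172 -0.663
outer loop
vertex 3.766 -1.05 2.556
vertex 3.263 -0.825 3.051
vertex 3.57 -0.337 2.587
endloop
endfacet
facet normal 0.630 0.206 -0.749
outer loop
vertex 3.766 -1.05 2.556
vertex 3.57 -0.337 2.587
vertex 4.999 -0.759 3.674
endloop
endfacet
facet normal 0.630 0.206 -0.749
outer loop
vertex 4.999 -0.759 3.674
vertex 3.57 -0.337 2.587
vertex 4.803 -0.046 3.705
endloop
endfacet
facet normal 0.729 0.172 0.662
outer loop
vertex 4.999 -0.759 3.674
vertex 4.803 -0.046 3.705
vertex 4.497 -0.535 4.169
endloop
endfacet

endsolid


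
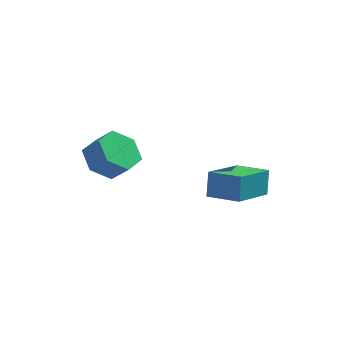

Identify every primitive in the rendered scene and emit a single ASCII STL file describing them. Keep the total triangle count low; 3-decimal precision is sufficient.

solid 
facet normal -0.950 0.295 -0.102
outer loop
vertex -0.233 0.985 -2.272
vertex 0.415 2.884 -2.82
vertex -0.215 0.652 -3.404
endloop
endfacet
facet normal -0.312 -0.913 0.264
outer loop
vertex 1.125 0.236 -3.26
vertex -0.233 0.985 -2.272
vertex -0.215 0.652 -3.404
endloop
endfacet
facet normal -0.950 0.295 -0.102
outer loop
vertex -0.215 0.652 -3.404
vertex 0.415 2.884 -2.82
vertex 0.433 2.551 -3.952
endloop
endfacet
facet normal 0.016 -0.282 -0.959
outer loop
vertex 0.433 2.551 -3.952
vertex 1.125 0.236 -3.26
vertex -0.215 0.652 -3.404
endloop
endfacet
facet normal -0.016 0.282 0.959
outer loop
vertex -0.233 0.985 -2.272
vertex 1.755 2.468 -2.676
vertex 0.415 2.884 -2.82
endloop
endfacet
facet normal -0.312 -0.913 0.264
outer loop
vertex 1.107 0.569 -2.128
vertex -0.233 0.985 -2.272
vertex 1.125 0.236 -3.26
endloop
endfacet
facet normal -0.016 0.282 0.959
outer loop
vertex 1.107 0.569 -2.128
vertex 1.755 2.468 -2.676
vertex -0.233 0.985 -2.272
endloop
endfacet
facet normal 0.312 0.913 -0.264
outer loop
vertex 0.415 2.884 -2.82
vertex 1.755 2.468 -2.676
vertex 0.433 2.551 -3.952
endloop
endfacet
facet normal 0.016 -0.282 -0.959
outer loop
vertex 1.773 2.135 -3.808
vertex 1.125 0.236 -3.26
vertex 0.433 2.551 -3.952
endloop
endfacet
facet normal 0.312 0.913 -0.264
outer loop
vertex 0.433 2.551 -3.952
vertex 1.755 2.468 -2.676
vertex 1.773 2.135 -3.808
endloop
endfacet
facet normal 0.950 -0.295 0.102
outer loop
vertex 1.773 2.135 -3.808
vertex 1.107 0.569 -2.128
vertex 1.125 0.236 -3.26
endloop
endfacet
facet normal 0.950 -0.295 0.102
outer loop
vertex 1.755 2.468 -2.676
vertex 1.107 0.569 -2.128
vertex 1.773 2.135 -3.808
endloop
endfacet
facet normal -0.697 0.216 -0.683
outer loop
vertex -3.047 -0.423 -1.75
vertex -3.742 -0.818 -1.166
vertex -3.519 0.144 -1.089
endloop
endfacet
facet normal 0.536 0.791 -0.296
outer loop
vertex -3.047 -0.423 -1.75
vertex -3.519 0.144 -1.089
vertex -2.322 -0.648 -1.039
endloop
endfacet
facet normal 0.536 0.791 -0.296
outer loop
vertex -2.322 -0.648 -1.039
vertex -3.519 0.144 -1.089
vertex -2.794 -0.081 -0.378
endloop
endfacet
facet normal 0.697 -0.217 0.684
outer loop
vertex -2.322 -0.648 -1.039
vertex -2.794 -0.081 -0.378
vertex -3.018 -1.042 -0.454
endloop
endfacet
facet normal -0.697 0.216 -0.683
outer loop
vertex -3.519 0.144 -1.089
vertex -3.742 -0.818 -1.166
vertex -4.214 -0.251 -0.505
endloop
endfacet
facet normal -0.145 0.891 0.430
outer loop
vertex -3.519 0.144 -1.089
vertex -4.214 -0.251 -0.505
vertex -2.794 -0.081 -0.378
endloop
endfacet
facet normal -0.145 0.892 0.429
outer loop
vertex -2.794 -0.081 -0.378
vertex -4.214 -0.251 -0.505
vertex -3.489 -0.475 0.206
endloop
endfacet
facet normal 0.697 -0.217 0.683
outer loop
vertex -2.794 -0.081 -0.378
vertex -3.489 -0.475 0.206
vertex -3.018 -1.042 -0.454
endloop
endfacet
facet normal -0.697 0.217 -0.684
outer loop
vertex -4.214 -0.251 -0.505
vertex -3.742 -0.818 -1.166
vertex -4.438 -1.212 -0.581
endloop
endfacet
facet normal -0.680 0.101 0.726
outer loop
vertex -4.214 -0.251 -0.505
vertex -4.438 -1.212 -0.581
vertex -3.489 -0.475 0.206
endloop
endfacet
facet normal -0.680 0.101 0.726
outer loop
vertex -3.489 -0.475 0.206
vertex -4.438 -1.212 -0.581
vertex -3.713 -1.437 0.13
endloop
endfacet
facet normal 0.697 -0.216 0.683
outer loop
vertex -3.489 -0.475 0.206
vertex -3.713 -1.437 0.13
vertex -3.018 -1.042 -0.454
endloop
endfacet
facet normal -0.697 0.217 -0.684
outer loop
vertex -4.438 -1.212 -0.581
vertex -3.742 -0.818 -1.166
vertex -3.966 -1.779 -1.242
endloop
endfacet
facet normal -0.536 -0.791 0.296
outer loop
vertex -4.438 -1.212 -0.581
vertex -3.966 -1.779 -1.242
vertex -3.713 -1.437 0.13
endloop
endfacet
facet normal -0.536 -0.791 0.296
outer loop
vertex -3.713 -1.437 0.13
vertex -3.966 -1.779 -1.242
vertex -3.241 -2.004 -0.531
endloop
endfacet
facet normal 0.697 -0.216 0.683
outer loop
vertex -3.713 -1.437 0.13
vertex -3.241 -2.004 -0.531
vertex -3.018 -1.042 -0.454
endloop
endfacet
facet normal -0.697 0.217 -0.683
outer loop
vertex -3.966 -1.779 -1.242
vertex -3.742 -0.818 -1.166
vertex -3.271 -1.385 -1.826
endloop
endfacet
facet normal 0.145 -0.891 -0.429
outer loop
vertex -3.966 -1.779 -1.242
vertex -3.271 -1.385 -1.826
vertex -3.241 -2.004 -0.531
endloop
endfacet
facet normal 0.146 -0.891 -0.429
outer loop
vertex -3.241 -2.004 -0.531
vertex -3.271 -1.385 -1.826
vertex -2.546 -1.609 -1.115
endloop
endfacet
facet normal 0.697 -0.216 0.683
outer loop
vertex -3.241 -2.004 -0.531
vertex -2.546 -1.609 -1.115
vertex -3.018 -1.042 -0.454
endloop
endfacet
facet normal -0.697 0.216 -0.683
outer loop
vertex -3.271 -1.385 -1.826
vertex -3.742 -0.818 -1.166
vertex -3.047 -0.423 -1.75
endloop
endfacet
facet normal 0.680 -0.101 -0.726
outer loop
vertex -3.271 -1.385 -1.826
vertex -3.047 -0.423 -1.75
vertex -2.546 -1.609 -1.115
endloop
endfacet
facet normal 0.680 -0.101 -0.726
outer loop
vertex -2.546 -1.609 -1.115
vertex -3.047 -0.423 -1.75
vertex -2.322 -0.648 -1.039
endloop
endfacet
facet normal 0.697 -0.217 0.684
outer loop
vertex -2.546 -1.609 -1.115
vertex -2.322 -0.648 -1.039
vertex -3.018 -1.042 -0.454
endloop
endfacet

endsolid


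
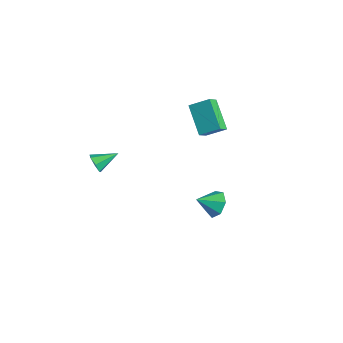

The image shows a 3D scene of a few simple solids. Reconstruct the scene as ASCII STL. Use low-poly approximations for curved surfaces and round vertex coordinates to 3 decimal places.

solid 
facet normal -0.226 -0.898 -0.377
outer loop
vertex -0.282 -3.813 -1.64
vertex -0.61 -3.958 -1.098
vertex -0.83 -3.675 -1.64
endloop
endfacet
facet normal 0.171 0.680 -0.713
outer loop
vertex -0.282 -3.813 -1.64
vertex -0.83 -3.675 -1.64
vertex -0.29 -2.682 -0.562
endloop
endfacet
facet normal -0.225 -0.898 -0.378
outer loop
vertex -0.83 -3.675 -1.64
vertex -0.61 -3.958 -1.098
vertex -1.211 -3.751 -1.232
endloop
endfacet
facet normal -0.563 0.729 -0.390
outer loop
vertex -0.83 -3.675 -1.64
vertex -1.211 -3.751 -1.232
vertex -0.29 -2.682 -0.562
endloop
endfacet
facet normal -0.226 -0.899 -0.376
outer loop
vertex -1.211 -3.751 -1.232
vertex -0.61 -3.958 -1.098
vertex -1.14 -3.982 -0.722
endloop
endfacet
facet normal -0.807 0.487 0.333
outer loop
vertex -1.211 -3.751 -1.232
vertex -1.14 -3.982 -0.722
vertex -0.29 -2.682 -0.562
endloop
endfacet
facet normal -0.226 -0.899 -0.376
outer loop
vertex -1.14 -3.982 -0.722
vertex -0.61 -3.958 -1.098
vertex -0.67 -4.195 -0.495
endloop
endfacet
facet normal -0.380 0.136 0.915
outer loop
vertex -1.14 -3.982 -0.722
vertex -0.67 -4.195 -0.495
vertex -0.29 -2.682 -0.562
endloop
endfacet
facet normal -0.226 -0.899 -0.376
outer loop
vertex -0.67 -4.195 -0.495
vertex -0.61 -3.958 -1.098
vertex -0.154 -4.23 -0.722
endloop
endfacet
facet normal 0.399 -0.060 0.915
outer loop
vertex -0.67 -4.195 -0.495
vertex -0.154 -4.23 -0.722
vertex -0.29 -2.682 -0.562
endloop
endfacet
facet normal -0.224 -0.898 -0.378
outer loop
vertex -0.154 -4.23 -0.722
vertex -0.61 -3.958 -1.098
vertex 0.018 -4.059 -1.231
endloop
endfacet
facet normal 0.941 0.048 0.334
outer loop
vertex -0.154 -4.23 -0.722
vertex 0.018 -4.059 -1.231
vertex -0.29 -2.682 -0.562
endloop
endfacet
facet normal -0.224 -0.899 -0.376
outer loop
vertex 0.018 -4.059 -1.231
vertex -0.61 -3.958 -1.098
vertex -0.282 -3.813 -1.64
endloop
endfacet
facet normal 0.840 0.377 -0.389
outer loop
vertex 0.018 -4.059 -1.231
vertex -0.282 -3.813 -1.64
vertex -0.29 -2.682 -0.562
endloop
endfacet
facet normal 0.233 0.806 -0.544
outer loop
vertex 4.449 0.875 -3.874
vertex 3.585 1.126 -3.872
vertex 4.231 1.337 -3.283
endloop
endfacet
facet normal 0.674 -0.440 0.593
outer loop
vertex 4.449 0.875 -3.874
vertex 4.231 1.337 -3.283
vertex 3.275 0.054 -3.148
endloop
endfacet
facet normal 0.233 0.806 -0.544
outer loop
vertex 4.231 1.337 -3.283
vertex 3.585 1.126 -3.872
vertex 3.527 1.64 -3.136
endloop
endfacet
facet normal 0.189 -0.037 0.981
outer loop
vertex 4.231 1.337 -3.283
vertex 3.527 1.64 -3.136
vertex 3.275 0.054 -3.148
endloop
endfacet
facet normal 0.232 0.806 -0.544
outer loop
vertex 3.527 1.64 -3.136
vertex 3.585 1.126 -3.872
vertex 2.865 1.556 -3.543
endloop
endfacet
facet normal -0.529 0.078 0.845
outer loop
vertex 3.527 1.64 -3.136
vertex 2.865 1.556 -3.543
vertex 3.275 0.054 -3.148
endloop
endfacet
facet normal 0.233 0.806 -0.544
outer loop
vertex 2.865 1.556 -3.543
vertex 3.585 1.126 -3.872
vertex 2.746 1.148 -4.198
endloop
endfacet
facet normal -0.941 -0.182 0.284
outer loop
vertex 2.865 1.556 -3.543
vertex 2.746 1.148 -4.198
vertex 3.275 0.054 -3.148
endloop
endfacet
facet normal 0.233 0.806 -0.545
outer loop
vertex 2.746 1.148 -4.198
vertex 3.585 1.126 -3.872
vertex 3.258 0.723 -4.608
endloop
endfacet
facet normal -0.735 -0.620 -0.275
outer loop
vertex 2.746 1.148 -4.198
vertex 3.258 0.723 -4.608
vertex 3.275 0.054 -3.148
endloop
endfacet
facet normal 0.233 0.806 -0.545
outer loop
vertex 3.258 0.723 -4.608
vertex 3.585 1.126 -3.872
vertex 4.016 0.602 -4.463
endloop
endfacet
facet normal -0.065 -0.907 -0.415
outer loop
vertex 3.258 0.723 -4.608
vertex 4.016 0.602 -4.463
vertex 3.275 0.054 -3.148
endloop
endfacet
facet normal 0.233 0.806 -0.545
outer loop
vertex 4.016 0.602 -4.463
vertex 3.585 1.126 -3.872
vertex 4.449 0.875 -3.874
endloop
endfacet
facet normal 0.561 -0.827 -0.029
outer loop
vertex 4.016 0.602 -4.463
vertex 4.449 0.875 -3.874
vertex 3.275 0.054 -3.148
endloop
endfacet
facet normal -0.784 0.160 0.599
outer loop
vertex -2.661 3.315 -1.074
vertex -1.978 4.276 -0.437
vertex -3.029 4.02 -1.744
endloop
endfacet
facet normal -0.510 -0.717 -0.475
outer loop
vertex -1.382 3.684 -3.003
vertex -2.661 3.315 -1.074
vertex -3.029 4.02 -1.744
endloop
endfacet
facet normal -0.784 0.160 0.599
outer loop
vertex -3.029 4.02 -1.744
vertex -1.978 4.276 -0.437
vertex -2.346 4.981 -1.107
endloop
endfacet
facet normal -0.354 0.678 -0.644
outer loop
vertex -2.346 4.981 -1.107
vertex -1.382 3.684 -3.003
vertex -3.029 4.02 -1.744
endloop
endfacet
facet normal 0.354 -0.678 0.644
outer loop
vertex -2.661 3.315 -1.074
vertex -0.331 3.94 -1.696
vertex -1.978 4.276 -0.437
endloop
endfacet
facet normal -0.510 -0.717 -0.475
outer loop
vertex -1.014 2.979 -2.333
vertex -2.661 3.315 -1.074
vertex -1.382 3.684 -3.003
endloop
endfacet
facet normal 0.354 -0.678 0.644
outer loop
vertex -1.014 2.979 -2.333
vertex -0.331 3.94 -1.696
vertex -2.661 3.315 -1.074
endloop
endfacet
facet normal 0.510 0.717 0.475
outer loop
vertex -1.978 4.276 -0.437
vertex -0.331 3.94 -1.696
vertex -2.346 4.981 -1.107
endloop
endfacet
facet normal -0.354 0.678 -0.644
outer loop
vertex -0.699 4.645 -2.366
vertex -1.382 3.684 -3.003
vertex -2.346 4.981 -1.107
endloop
endfacet
facet normal 0.510 0.717 0.475
outer loop
vertex -2.346 4.981 -1.107
vertex -0.331 3.94 -1.696
vertex -0.699 4.645 -2.366
endloop
endfacet
facet normal 0.784 -0.160 -0.599
outer loop
vertex -0.699 4.645 -2.366
vertex -1.014 2.979 -2.333
vertex -1.382 3.684 -3.003
endloop
endfacet
facet normal 0.784 -0.160 -0.599
outer loop
vertex -0.331 3.94 -1.696
vertex -1.014 2.979 -2.333
vertex -0.699 4.645 -2.366
endloop
endfacet

endsolid


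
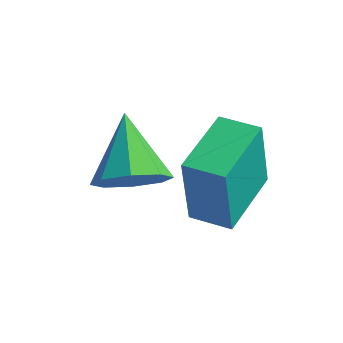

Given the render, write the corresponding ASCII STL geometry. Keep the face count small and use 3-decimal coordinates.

solid 
facet normal 0.530 -0.632 -0.565
outer loop
vertex -1.135 -3.719 -3.512
vertex -1.435 -3.243 -4.327
vertex -0.669 -3.154 -3.707
endloop
endfacet
facet normal 0.301 0.080 0.950
outer loop
vertex -1.135 -3.719 -3.512
vertex -0.669 -3.154 -3.707
vertex -2.465 -2.017 -3.233
endloop
endfacet
facet normal 0.531 -0.632 -0.565
outer loop
vertex -0.669 -3.154 -3.707
vertex -1.435 -3.243 -4.327
vertex -0.651 -2.641 -4.264
endloop
endfacet
facet normal 0.540 0.611 0.580
outer loop
vertex -0.669 -3.154 -3.707
vertex -0.651 -2.641 -4.264
vertex -2.465 -2.017 -3.233
endloop
endfacet
facet normal 0.531 -0.632 -0.564
outer loop
vertex -0.651 -2.641 -4.264
vertex -1.435 -3.243 -4.327
vertex -1.093 -2.481 -4.859
endloop
endfacet
facet normal 0.330 0.944 0.009
outer loop
vertex -0.651 -2.641 -4.264
vertex -1.093 -2.481 -4.859
vertex -2.465 -2.017 -3.233
endloop
endfacet
facet normal 0.531 -0.632 -0.564
outer loop
vertex -1.093 -2.481 -4.859
vertex -1.435 -3.243 -4.327
vertex -1.735 -2.768 -5.142
endloop
endfacet
facet normal -0.206 0.881 -0.426
outer loop
vertex -1.093 -2.481 -4.859
vertex -1.735 -2.768 -5.142
vertex -2.465 -2.017 -3.233
endloop
endfacet
facet normal 0.531 -0.632 -0.564
outer loop
vertex -1.735 -2.768 -5.142
vertex -1.435 -3.243 -4.327
vertex -2.201 -3.333 -4.948
endloop
endfacet
facet normal -0.754 0.460 -0.469
outer loop
vertex -1.735 -2.768 -5.142
vertex -2.201 -3.333 -4.948
vertex -2.465 -2.017 -3.233
endloop
endfacet
facet normal 0.531 -0.632 -0.564
outer loop
vertex -2.201 -3.333 -4.948
vertex -1.435 -3.243 -4.327
vertex -2.218 -3.845 -4.39
endloop
endfacet
facet normal -0.993 -0.073 -0.097
outer loop
vertex -2.201 -3.333 -4.948
vertex -2.218 -3.845 -4.39
vertex -2.465 -2.017 -3.233
endloop
endfacet
facet normal 0.531 -0.632 -0.564
outer loop
vertex -2.218 -3.845 -4.39
vertex -1.435 -3.243 -4.327
vertex -1.777 -4.005 -3.795
endloop
endfacet
facet normal -0.783 -0.405 0.472
outer loop
vertex -2.218 -3.845 -4.39
vertex -1.777 -4.005 -3.795
vertex -2.465 -2.017 -3.233
endloop
endfacet
facet normal 0.531 -0.632 -0.565
outer loop
vertex -1.777 -4.005 -3.795
vertex -1.435 -3.243 -4.327
vertex -1.135 -3.719 -3.512
endloop
endfacet
facet normal -0.247 -0.342 0.907
outer loop
vertex -1.777 -4.005 -3.795
vertex -1.135 -3.719 -3.512
vertex -2.465 -2.017 -3.233
endloop
endfacet
facet normal -0.993 -0.101 -0.066
outer loop
vertex 0.224 -3.685 -2.376
vertex 0.022 -1.769 -2.255
vertex 0.346 -3.541 -4.438
endloop
endfacet
facet normal 0.104 -0.993 -0.063
outer loop
vertex 1.438 -3.431 -4.365
vertex 0.224 -3.685 -2.376
vertex 0.346 -3.541 -4.438
endloop
endfacet
facet normal -0.993 -0.101 -0.066
outer loop
vertex 0.346 -3.541 -4.438
vertex 0.022 -1.769 -2.255
vertex 0.144 -1.626 -4.316
endloop
endfacet
facet normal 0.060 0.070 -0.996
outer loop
vertex 0.144 -1.626 -4.316
vertex 1.438 -3.431 -4.365
vertex 0.346 -3.541 -4.438
endloop
endfacet
facet normal -0.060 -0.069 0.996
outer loop
vertex 0.224 -3.685 -2.376
vertex 1.114 -1.659 -2.182
vertex 0.022 -1.769 -2.255
endloop
endfacet
facet normal 0.105 -0.992 -0.063
outer loop
vertex 1.316 -3.574 -2.304
vertex 0.224 -3.685 -2.376
vertex 1.438 -3.431 -4.365
endloop
endfacet
facet normal -0.059 -0.070 0.996
outer loop
vertex 1.316 -3.574 -2.304
vertex 1.114 -1.659 -2.182
vertex 0.224 -3.685 -2.376
endloop
endfacet
facet normal -0.104 0.993 0.063
outer loop
vertex 0.022 -1.769 -2.255
vertex 1.114 -1.659 -2.182
vertex 0.144 -1.626 -4.316
endloop
endfacet
facet normal 0.059 0.069 -0.996
outer loop
vertex 1.236 -1.515 -4.244
vertex 1.438 -3.431 -4.365
vertex 0.144 -1.626 -4.316
endloop
endfacet
facet normal -0.105 0.992 0.063
outer loop
vertex 0.144 -1.626 -4.316
vertex 1.114 -1.659 -2.182
vertex 1.236 -1.515 -4.244
endloop
endfacet
facet normal 0.993 0.101 0.066
outer loop
vertex 1.236 -1.515 -4.244
vertex 1.316 -3.574 -2.304
vertex 1.438 -3.431 -4.365
endloop
endfacet
facet normal 0.993 0.101 0.066
outer loop
vertex 1.114 -1.659 -2.182
vertex 1.316 -3.574 -2.304
vertex 1.236 -1.515 -4.244
endloop
endfacet

endsolid


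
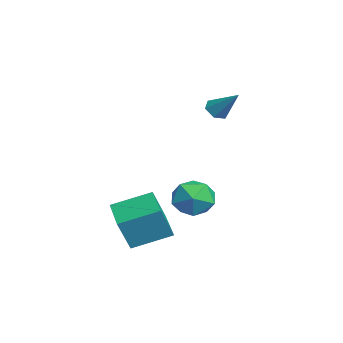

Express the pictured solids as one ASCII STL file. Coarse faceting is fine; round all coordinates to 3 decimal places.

solid 
facet normal -0.979 -0.054 0.199
outer loop
vertex 2.716 -4.871 -2.475
vertex 2.754 -2.979 -1.769
vertex 2.349 -4.251 -4.114
endloop
endfacet
facet normal -0.018 -0.937 -0.350
outer loop
vertex 4.306 -4.141 -4.511
vertex 2.716 -4.871 -2.475
vertex 2.349 -4.251 -4.114
endloop
endfacet
facet normal -0.978 -0.055 0.199
outer loop
vertex 2.349 -4.251 -4.114
vertex 2.754 -2.979 -1.769
vertex 2.386 -2.359 -3.407
endloop
endfacet
facet normal -0.205 0.346 -0.915
outer loop
vertex 2.386 -2.359 -3.407
vertex 4.306 -4.141 -4.511
vertex 2.349 -4.251 -4.114
endloop
endfacet
facet normal 0.205 -0.346 0.916
outer loop
vertex 2.716 -4.871 -2.475
vertex 4.711 -2.869 -2.166
vertex 2.754 -2.979 -1.769
endloop
endfacet
facet normal -0.019 -0.936 -0.350
outer loop
vertex 4.674 -4.761 -2.873
vertex 2.716 -4.871 -2.475
vertex 4.306 -4.141 -4.511
endloop
endfacet
facet normal 0.206 -0.346 0.915
outer loop
vertex 4.674 -4.761 -2.873
vertex 4.711 -2.869 -2.166
vertex 2.716 -4.871 -2.475
endloop
endfacet
facet normal 0.018 0.936 0.350
outer loop
vertex 2.754 -2.979 -1.769
vertex 4.711 -2.869 -2.166
vertex 2.386 -2.359 -3.407
endloop
endfacet
facet normal -0.206 0.346 -0.916
outer loop
vertex 4.344 -2.249 -3.805
vertex 4.306 -4.141 -4.511
vertex 2.386 -2.359 -3.407
endloop
endfacet
facet normal 0.019 0.937 0.350
outer loop
vertex 2.386 -2.359 -3.407
vertex 4.711 -2.869 -2.166
vertex 4.344 -2.249 -3.805
endloop
endfacet
facet normal 0.978 0.055 -0.199
outer loop
vertex 4.344 -2.249 -3.805
vertex 4.674 -4.761 -2.873
vertex 4.306 -4.141 -4.511
endloop
endfacet
facet normal 0.979 0.055 -0.198
outer loop
vertex 4.711 -2.869 -2.166
vertex 4.674 -4.761 -2.873
vertex 4.344 -2.249 -3.805
endloop
endfacet
facet normal -0.554 -0.489 -0.673
outer loop
vertex -0.959 0.874 1.33
vertex -1.235 0.511 1.821
vertex -1.517 1.089 1.633
endloop
endfacet
facet normal 0.169 0.924 -0.344
outer loop
vertex -0.959 0.874 1.33
vertex -1.517 1.089 1.633
vertex -0.265 1.369 2.999
endloop
endfacet
facet normal -0.554 -0.489 -0.673
outer loop
vertex -1.517 1.089 1.633
vertex -1.235 0.511 1.821
vertex -1.793 0.726 2.124
endloop
endfacet
facet normal -0.513 0.803 0.305
outer loop
vertex -1.517 1.089 1.633
vertex -1.793 0.726 2.124
vertex -0.265 1.369 2.999
endloop
endfacet
facet normal -0.554 -0.490 -0.673
outer loop
vertex -1.793 0.726 2.124
vertex -1.235 0.511 1.821
vertex -1.51 0.148 2.312
endloop
endfacet
facet normal -0.507 0.032 0.861
outer loop
vertex -1.793 0.726 2.124
vertex -1.51 0.148 2.312
vertex -0.265 1.369 2.999
endloop
endfacet
facet normal -0.554 -0.490 -0.673
outer loop
vertex -1.51 0.148 2.312
vertex -1.235 0.511 1.821
vertex -0.953 -0.067 2.01
endloop
endfacet
facet normal 0.179 -0.615 0.768
outer loop
vertex -1.51 0.148 2.312
vertex -0.953 -0.067 2.01
vertex -0.265 1.369 2.999
endloop
endfacet
facet normal -0.553 -0.490 -0.673
outer loop
vertex -0.953 -0.067 2.01
vertex -1.235 0.511 1.821
vertex -0.677 0.296 1.519
endloop
endfacet
facet normal 0.861 -0.494 0.119
outer loop
vertex -0.953 -0.067 2.01
vertex -0.677 0.296 1.519
vertex -0.265 1.369 2.999
endloop
endfacet
facet normal -0.553 -0.490 -0.673
outer loop
vertex -0.677 0.296 1.519
vertex -1.235 0.511 1.821
vertex -0.959 0.874 1.33
endloop
endfacet
facet normal 0.856 0.275 -0.438
outer loop
vertex -0.677 0.296 1.519
vertex -0.959 0.874 1.33
vertex -0.265 1.369 2.999
endloop
endfacet
facet normal -0.843 0.496 0.210
outer loop
vertex 1.175 -0.907 -2.805
vertex 1.429 -0.961 -1.656
vertex 1.805 -0.049 -2.3
endloop
endfacet
facet normal -0.588 0.685 -0.430
outer loop
vertex 1.175 -0.907 -2.805
vertex 1.805 -0.049 -2.3
vertex 2.108 -0.456 -3.363
endloop
endfacet
facet normal -0.545 0.097 -0.833
outer loop
vertex 1.175 -0.907 -2.805
vertex 2.108 -0.456 -3.363
vertex 1.921 -1.618 -3.376
endloop
endfacet
facet normal -0.773 -0.455 -0.442
outer loop
vertex 1.175 -0.907 -2.805
vertex 1.921 -1.618 -3.376
vertex 1.501 -1.93 -2.321
endloop
endfacet
facet normal -0.957 -0.209 0.202
outer loop
vertex 1.175 -0.907 -2.805
vertex 1.501 -1.93 -2.321
vertex 1.429 -0.961 -1.656
endloop
endfacet
facet normal 0.072 0.938 -0.339
outer loop
vertex 2.108 -0.456 -3.363
vertex 1.805 -0.049 -2.3
vertex 2.939 -0.23 -2.559
endloop
endfacet
facet normal -0.340 0.632 0.696
outer loop
vertex 1.805 -0.049 -2.3
vertex 1.429 -0.961 -1.656
vertex 2.519 -0.542 -1.504
endloop
endfacet
facet normal -0.523 -0.508 0.684
outer loop
vertex 1.429 -0.961 -1.656
vertex 1.501 -1.93 -2.321
vertex 2.332 -1.704 -1.517
endloop
endfacet
facet normal -0.226 -0.906 -0.358
outer loop
vertex 1.501 -1.93 -2.321
vertex 1.921 -1.618 -3.376
vertex 2.635 -2.111 -2.58
endloop
endfacet
facet normal 0.143 -0.012 -0.990
outer loop
vertex 1.921 -1.618 -3.376
vertex 2.108 -0.456 -3.363
vertex 3.011 -1.199 -3.224
endloop
endfacet
facet normal 0.773 0.455 0.442
outer loop
vertex 3.265 -1.253 -2.075
vertex 2.939 -0.23 -2.559
vertex 2.519 -0.542 -1.504
endloop
endfacet
facet normal 0.545 -0.097 0.833
outer loop
vertex 3.265 -1.253 -2.075
vertex 2.519 -0.542 -1.504
vertex 2.332 -1.704 -1.517
endloop
endfacet
facet normal 0.588 -0.685 0.430
outer loop
vertex 3.265 -1.253 -2.075
vertex 2.332 -1.704 -1.517
vertex 2.635 -2.111 -2.58
endloop
endfacet
facet normal 0.843 -0.496 -0.210
outer loop
vertex 3.265 -1.253 -2.075
vertex 2.635 -2.111 -2.58
vertex 3.011 -1.199 -3.224
endloop
endfacet
facet normal 0.957 0.209 -0.202
outer loop
vertex 3.265 -1.253 -2.075
vertex 3.011 -1.199 -3.224
vertex 2.939 -0.23 -2.559
endloop
endfacet
facet normal 0.226 0.906 0.358
outer loop
vertex 2.519 -0.542 -1.504
vertex 2.939 -0.23 -2.559
vertex 1.805 -0.049 -2.3
endloop
endfacet
facet normal -0.143 0.012 0.990
outer loop
vertex 2.332 -1.704 -1.517
vertex 2.519 -0.542 -1.504
vertex 1.429 -0.961 -1.656
endloop
endfacet
facet normal -0.072 -0.938 0.339
outer loop
vertex 2.635 -2.111 -2.58
vertex 2.332 -1.704 -1.517
vertex 1.501 -1.93 -2.321
endloop
endfacet
facet normal 0.340 -0.632 -0.696
outer loop
vertex 3.011 -1.199 -3.224
vertex 2.635 -2.111 -2.58
vertex 1.921 -1.618 -3.376
endloop
endfacet
facet normal 0.523 0.508 -0.684
outer loop
vertex 2.939 -0.23 -2.559
vertex 3.011 -1.199 -3.224
vertex 2.108 -0.456 -3.363
endloop
endfacet

endsolid


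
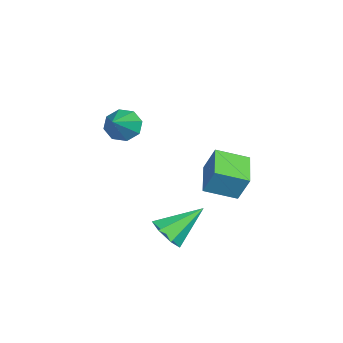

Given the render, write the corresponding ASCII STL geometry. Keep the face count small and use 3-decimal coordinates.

solid 
facet normal 0.276 -0.738 -0.616
outer loop
vertex 3.817 -0.67 -4.867
vertex 3.308 -1.287 -4.355
vertex 3.032 -0.768 -5.101
endloop
endfacet
facet normal 0.025 0.889 -0.457
outer loop
vertex 3.817 -0.67 -4.867
vertex 3.032 -0.768 -5.101
vertex 2.712 0.307 -3.025
endloop
endfacet
facet normal 0.277 -0.738 -0.616
outer loop
vertex 3.032 -0.768 -5.101
vertex 3.308 -1.287 -4.355
vertex 2.456 -1.258 -4.773
endloop
endfacet
facet normal -0.715 0.570 -0.405
outer loop
vertex 3.032 -0.768 -5.101
vertex 2.456 -1.258 -4.773
vertex 2.712 0.307 -3.025
endloop
endfacet
facet normal 0.277 -0.739 -0.615
outer loop
vertex 2.456 -1.258 -4.773
vertex 3.308 -1.287 -4.355
vertex 2.521 -1.769 -4.13
endloop
endfacet
facet normal -0.992 0.027 0.121
outer loop
vertex 2.456 -1.258 -4.773
vertex 2.521 -1.769 -4.13
vertex 2.712 0.307 -3.025
endloop
endfacet
facet normal 0.276 -0.738 -0.615
outer loop
vertex 2.521 -1.769 -4.13
vertex 3.308 -1.287 -4.355
vertex 3.179 -1.918 -3.656
endloop
endfacet
facet normal -0.600 -0.332 0.728
outer loop
vertex 2.521 -1.769 -4.13
vertex 3.179 -1.918 -3.656
vertex 2.712 0.307 -3.025
endloop
endfacet
facet normal 0.276 -0.738 -0.616
outer loop
vertex 3.179 -1.918 -3.656
vertex 3.308 -1.287 -4.355
vertex 3.934 -1.592 -3.709
endloop
endfacet
facet normal 0.169 -0.236 0.957
outer loop
vertex 3.179 -1.918 -3.656
vertex 3.934 -1.592 -3.709
vertex 2.712 0.307 -3.025
endloop
endfacet
facet normal 0.276 -0.738 -0.616
outer loop
vertex 3.934 -1.592 -3.709
vertex 3.308 -1.287 -4.355
vertex 4.218 -1.036 -4.248
endloop
endfacet
facet normal 0.733 0.242 0.636
outer loop
vertex 3.934 -1.592 -3.709
vertex 4.218 -1.036 -4.248
vertex 2.712 0.307 -3.025
endloop
endfacet
facet normal 0.276 -0.738 -0.615
outer loop
vertex 4.218 -1.036 -4.248
vertex 3.308 -1.287 -4.355
vertex 3.817 -0.67 -4.867
endloop
endfacet
facet normal 0.669 0.744 0.007
outer loop
vertex 4.218 -1.036 -4.248
vertex 3.817 -0.67 -4.867
vertex 2.712 0.307 -3.025
endloop
endfacet
facet normal -0.974 -0.019 0.228
outer loop
vertex -2.769 0.638 -2.598
vertex -2.939 2.256 -3.186
vertex -3.091 0.087 -4.021
endloop
endfacet
facet normal 0.098 -0.935 0.340
outer loop
vertex -1.241 0.124 -4.454
vertex -2.769 0.638 -2.598
vertex -3.091 0.087 -4.021
endloop
endfacet
facet normal -0.974 -0.019 0.228
outer loop
vertex -3.091 0.087 -4.021
vertex -2.939 2.256 -3.186
vertex -3.261 1.705 -4.609
endloop
endfacet
facet normal -0.206 -0.353 -0.912
outer loop
vertex -3.261 1.705 -4.609
vertex -1.241 0.124 -4.454
vertex -3.091 0.087 -4.021
endloop
endfacet
facet normal 0.206 0.353 0.912
outer loop
vertex -2.769 0.638 -2.598
vertex -1.089 2.293 -3.619
vertex -2.939 2.256 -3.186
endloop
endfacet
facet normal 0.098 -0.935 0.340
outer loop
vertex -0.919 0.675 -3.031
vertex -2.769 0.638 -2.598
vertex -1.241 0.124 -4.454
endloop
endfacet
facet normal 0.206 0.353 0.912
outer loop
vertex -0.919 0.675 -3.031
vertex -1.089 2.293 -3.619
vertex -2.769 0.638 -2.598
endloop
endfacet
facet normal -0.098 0.935 -0.340
outer loop
vertex -2.939 2.256 -3.186
vertex -1.089 2.293 -3.619
vertex -3.261 1.705 -4.609
endloop
endfacet
facet normal -0.206 -0.353 -0.912
outer loop
vertex -1.411 1.742 -5.042
vertex -1.241 0.124 -4.454
vertex -3.261 1.705 -4.609
endloop
endfacet
facet normal -0.098 0.935 -0.340
outer loop
vertex -3.261 1.705 -4.609
vertex -1.089 2.293 -3.619
vertex -1.411 1.742 -5.042
endloop
endfacet
facet normal 0.974 0.019 -0.228
outer loop
vertex -1.411 1.742 -5.042
vertex -0.919 0.675 -3.031
vertex -1.241 0.124 -4.454
endloop
endfacet
facet normal 0.974 0.019 -0.228
outer loop
vertex -1.089 2.293 -3.619
vertex -0.919 0.675 -3.031
vertex -1.411 1.742 -5.042
endloop
endfacet
facet normal -0.811 0.154 -0.565
outer loop
vertex 0.097 -3.221 -0.411
vertex -0.436 -3.436 0.295
vertex -0.068 -2.667 -0.023
endloop
endfacet
facet normal 0.797 0.487 -0.356
outer loop
vertex 0.097 -3.221 -0.411
vertex -0.068 -2.667 -0.023
vertex 1.276 -3.764 1.485
endloop
endfacet
facet normal -0.812 0.156 -0.563
outer loop
vertex -0.068 -2.667 -0.023
vertex -0.436 -3.436 0.295
vertex -0.447 -2.564 0.552
endloop
endfacet
facet normal 0.497 0.850 0.175
outer loop
vertex -0.068 -2.667 -0.023
vertex -0.447 -2.564 0.552
vertex 1.276 -3.764 1.485
endloop
endfacet
facet normal -0.811 0.156 -0.564
outer loop
vertex -0.447 -2.564 0.552
vertex -0.436 -3.436 0.295
vertex -0.82 -2.971 0.976
endloop
endfacet
facet normal 0.082 0.682 0.727
outer loop
vertex -0.447 -2.564 0.552
vertex -0.82 -2.971 0.976
vertex 1.276 -3.764 1.485
endloop
endfacet
facet normal -0.811 0.156 -0.564
outer loop
vertex -0.82 -2.971 0.976
vertex -0.436 -3.436 0.295
vertex -0.968 -3.652 1.001
endloop
endfacet
facet normal -0.206 0.081 0.975
outer loop
vertex -0.82 -2.971 0.976
vertex -0.968 -3.652 1.001
vertex 1.276 -3.764 1.485
endloop
endfacet
facet normal -0.811 0.156 -0.564
outer loop
vertex -0.968 -3.652 1.001
vertex -0.436 -3.436 0.295
vertex -0.804 -4.206 0.612
endloop
endfacet
facet normal -0.197 -0.602 0.774
outer loop
vertex -0.968 -3.652 1.001
vertex -0.804 -4.206 0.612
vertex 1.276 -3.764 1.485
endloop
endfacet
facet normal -0.811 0.155 -0.565
outer loop
vertex -0.804 -4.206 0.612
vertex -0.436 -3.436 0.295
vertex -0.424 -4.309 0.038
endloop
endfacet
facet normal 0.104 -0.965 0.242
outer loop
vertex -0.804 -4.206 0.612
vertex -0.424 -4.309 0.038
vertex 1.276 -3.764 1.485
endloop
endfacet
facet normal -0.811 0.155 -0.564
outer loop
vertex -0.424 -4.309 0.038
vertex -0.436 -3.436 0.295
vertex -0.051 -3.902 -0.386
endloop
endfacet
facet normal 0.519 -0.797 -0.309
outer loop
vertex -0.424 -4.309 0.038
vertex -0.051 -3.902 -0.386
vertex 1.276 -3.764 1.485
endloop
endfacet
facet normal -0.811 0.155 -0.565
outer loop
vertex -0.051 -3.902 -0.386
vertex -0.436 -3.436 0.295
vertex 0.097 -3.221 -0.411
endloop
endfacet
facet normal 0.807 -0.196 -0.558
outer loop
vertex -0.051 -3.902 -0.386
vertex 0.097 -3.221 -0.411
vertex 1.276 -3.764 1.485
endloop
endfacet

endsolid


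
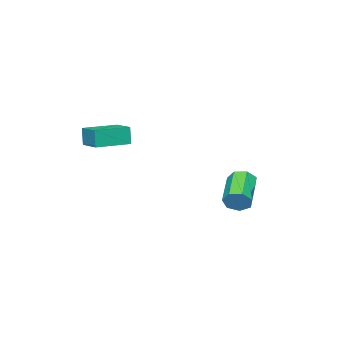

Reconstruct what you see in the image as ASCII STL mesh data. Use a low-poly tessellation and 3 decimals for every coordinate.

solid 
facet normal -0.928 0.370 -0.038
outer loop
vertex -0.041 -0.011 1.681
vertex 0.357 1.008 1.869
vertex 0.041 0.11 0.854
endloop
endfacet
facet normal -0.358 -0.918 -0.170
outer loop
vertex 1.443 -0.448 0.911
vertex -0.041 -0.011 1.681
vertex 0.041 0.11 0.854
endloop
endfacet
facet normal -0.928 0.370 -0.038
outer loop
vertex 0.041 0.11 0.854
vertex 0.357 1.008 1.869
vertex 0.439 1.129 1.041
endloop
endfacet
facet normal 0.097 0.143 -0.985
outer loop
vertex 0.439 1.129 1.041
vertex 1.443 -0.448 0.911
vertex 0.041 0.11 0.854
endloop
endfacet
facet normal -0.097 -0.144 0.985
outer loop
vertex -0.041 -0.011 1.681
vertex 1.759 0.45 1.926
vertex 0.357 1.008 1.869
endloop
endfacet
facet normal -0.358 -0.918 -0.170
outer loop
vertex 1.361 -0.569 1.739
vertex -0.041 -0.011 1.681
vertex 1.443 -0.448 0.911
endloop
endfacet
facet normal -0.098 -0.143 0.985
outer loop
vertex 1.361 -0.569 1.739
vertex 1.759 0.45 1.926
vertex -0.041 -0.011 1.681
endloop
endfacet
facet normal 0.358 0.918 0.170
outer loop
vertex 0.357 1.008 1.869
vertex 1.759 0.45 1.926
vertex 0.439 1.129 1.041
endloop
endfacet
facet normal 0.098 0.143 -0.985
outer loop
vertex 1.841 0.571 1.099
vertex 1.443 -0.448 0.911
vertex 0.439 1.129 1.041
endloop
endfacet
facet normal 0.358 0.918 0.170
outer loop
vertex 0.439 1.129 1.041
vertex 1.759 0.45 1.926
vertex 1.841 0.571 1.099
endloop
endfacet
facet normal 0.928 -0.370 0.038
outer loop
vertex 1.841 0.571 1.099
vertex 1.361 -0.569 1.739
vertex 1.443 -0.448 0.911
endloop
endfacet
facet normal 0.928 -0.370 0.038
outer loop
vertex 1.759 0.45 1.926
vertex 1.361 -0.569 1.739
vertex 1.841 0.571 1.099
endloop
endfacet
facet normal 0.791 0.480 -0.379
outer loop
vertex -2.644 3.48 -1.948
vertex -2.977 3.648 -2.431
vertex -2.901 3.94 -1.902
endloop
endfacet
facet normal 0.370 0.115 0.922
outer loop
vertex -2.644 3.48 -1.948
vertex -2.901 3.94 -1.902
vertex -3.991 2.664 -1.306
endloop
endfacet
facet normal 0.372 0.113 0.921
outer loop
vertex -3.991 2.664 -1.306
vertex -2.901 3.94 -1.902
vertex -4.247 3.125 -1.259
endloop
endfacet
facet normal -0.792 -0.479 0.378
outer loop
vertex -3.991 2.664 -1.306
vertex -4.247 3.125 -1.259
vertex -4.323 2.832 -1.789
endloop
endfacet
facet normal 0.791 0.480 -0.379
outer loop
vertex -2.901 3.94 -1.902
vertex -2.977 3.648 -2.431
vertex -3.215 4.18 -2.254
endloop
endfacet
facet normal -0.147 0.751 0.644
outer loop
vertex -2.901 3.94 -1.902
vertex -3.215 4.18 -2.254
vertex -4.247 3.125 -1.259
endloop
endfacet
facet normal -0.147 0.751 0.644
outer loop
vertex -4.247 3.125 -1.259
vertex -3.215 4.18 -2.254
vertex -4.561 3.365 -1.611
endloop
endfacet
facet normal -0.791 -0.480 0.379
outer loop
vertex -4.247 3.125 -1.259
vertex -4.561 3.365 -1.611
vertex -4.323 2.832 -1.789
endloop
endfacet
facet normal 0.792 0.480 -0.377
outer loop
vertex -3.215 4.18 -2.254
vertex -2.977 3.648 -2.431
vertex -3.349 4.019 -2.74
endloop
endfacet
facet normal -0.555 0.823 -0.119
outer loop
vertex -3.215 4.18 -2.254
vertex -3.349 4.019 -2.74
vertex -4.561 3.365 -1.611
endloop
endfacet
facet normal -0.555 0.823 -0.119
outer loop
vertex -4.561 3.365 -1.611
vertex -3.349 4.019 -2.74
vertex -4.696 3.204 -2.097
endloop
endfacet
facet normal -0.791 -0.480 0.379
outer loop
vertex -4.561 3.365 -1.611
vertex -4.696 3.204 -2.097
vertex -4.323 2.832 -1.789
endloop
endfacet
facet normal 0.792 0.480 -0.378
outer loop
vertex -3.349 4.019 -2.74
vertex -2.977 3.648 -2.431
vertex -3.203 3.578 -2.994
endloop
endfacet
facet normal -0.545 0.276 -0.792
outer loop
vertex -3.349 4.019 -2.74
vertex -3.203 3.578 -2.994
vertex -4.696 3.204 -2.097
endloop
endfacet
facet normal -0.545 0.276 -0.792
outer loop
vertex -4.696 3.204 -2.097
vertex -3.203 3.578 -2.994
vertex -4.55 2.763 -2.351
endloop
endfacet
facet normal -0.791 -0.480 0.379
outer loop
vertex -4.696 3.204 -2.097
vertex -4.55 2.763 -2.351
vertex -4.323 2.832 -1.789
endloop
endfacet
facet normal 0.793 0.479 -0.378
outer loop
vertex -3.203 3.578 -2.994
vertex -2.977 3.648 -2.431
vertex -2.887 3.189 -2.824
endloop
endfacet
facet normal -0.124 -0.480 -0.868
outer loop
vertex -3.203 3.578 -2.994
vertex -2.887 3.189 -2.824
vertex -4.55 2.763 -2.351
endloop
endfacet
facet normal -0.124 -0.480 -0.868
outer loop
vertex -4.55 2.763 -2.351
vertex -2.887 3.189 -2.824
vertex -4.233 2.374 -2.181
endloop
endfacet
facet normal -0.792 -0.480 0.379
outer loop
vertex -4.55 2.763 -2.351
vertex -4.233 2.374 -2.181
vertex -4.323 2.832 -1.789
endloop
endfacet
facet normal 0.792 0.479 -0.379
outer loop
vertex -2.887 3.189 -2.824
vertex -2.977 3.648 -2.431
vertex -2.638 3.145 -2.359
endloop
endfacet
facet normal 0.390 -0.874 -0.291
outer loop
vertex -2.887 3.189 -2.824
vertex -2.638 3.145 -2.359
vertex -4.233 2.374 -2.181
endloop
endfacet
facet normal 0.390 -0.874 -0.291
outer loop
vertex -4.233 2.374 -2.181
vertex -2.638 3.145 -2.359
vertex -3.984 2.33 -1.716
endloop
endfacet
facet normal -0.792 -0.480 0.379
outer loop
vertex -4.233 2.374 -2.181
vertex -3.984 2.33 -1.716
vertex -4.323 2.832 -1.789
endloop
endfacet
facet normal 0.792 0.479 -0.379
outer loop
vertex -2.638 3.145 -2.359
vertex -2.977 3.648 -2.431
vertex -2.644 3.48 -1.948
endloop
endfacet
facet normal 0.611 -0.609 0.506
outer loop
vertex -2.638 3.145 -2.359
vertex -2.644 3.48 -1.948
vertex -3.984 2.33 -1.716
endloop
endfacet
facet normal 0.610 -0.609 0.507
outer loop
vertex -3.984 2.33 -1.716
vertex -2.644 3.48 -1.948
vertex -3.991 2.664 -1.306
endloop
endfacet
facet normal -0.792 -0.480 0.377
outer loop
vertex -3.984 2.33 -1.716
vertex -3.991 2.664 -1.306
vertex -4.323 2.832 -1.789
endloop
endfacet

endsolid
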